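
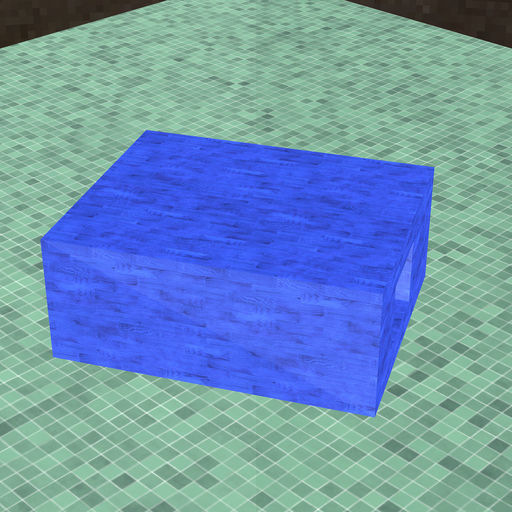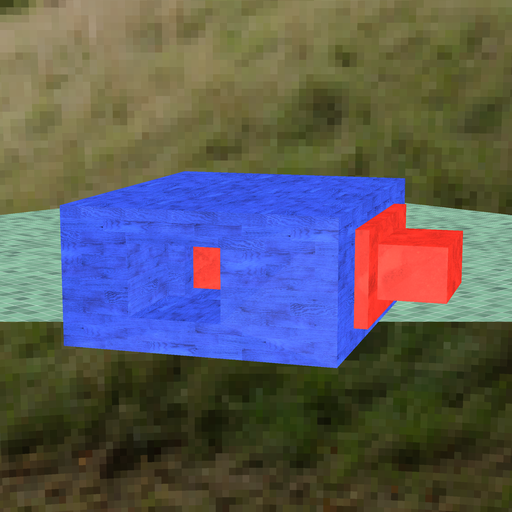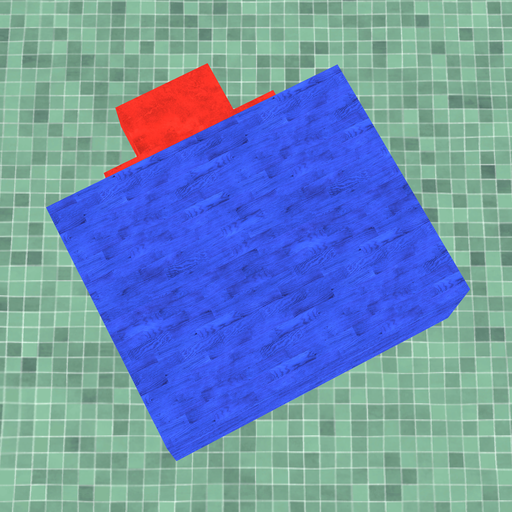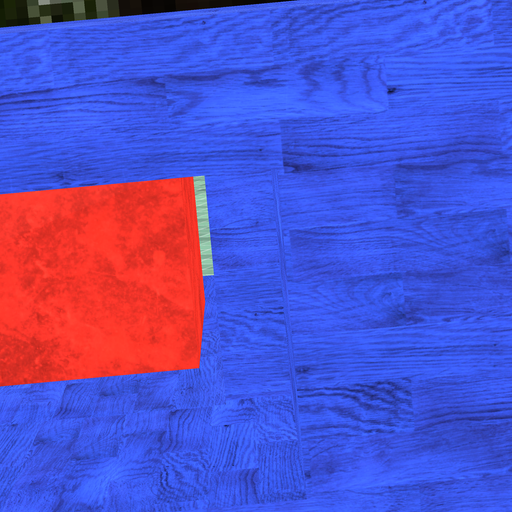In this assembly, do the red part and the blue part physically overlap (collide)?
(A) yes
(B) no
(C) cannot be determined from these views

(B) no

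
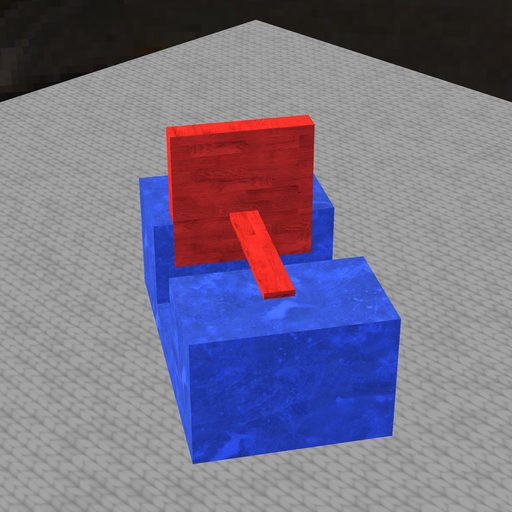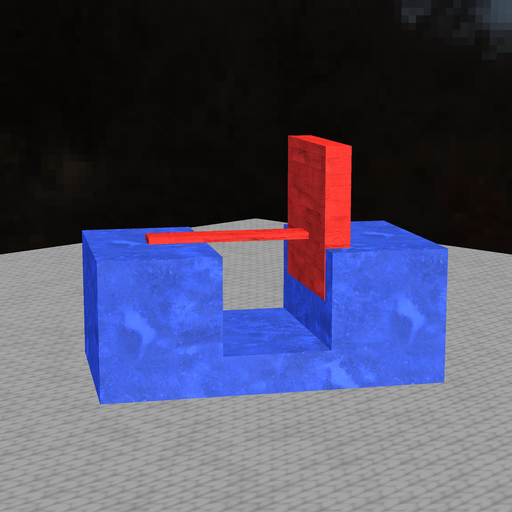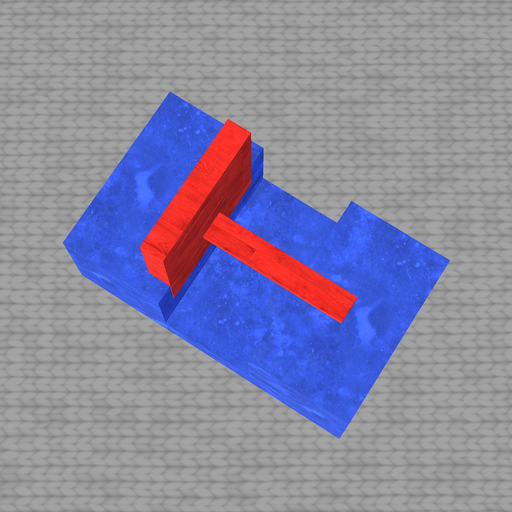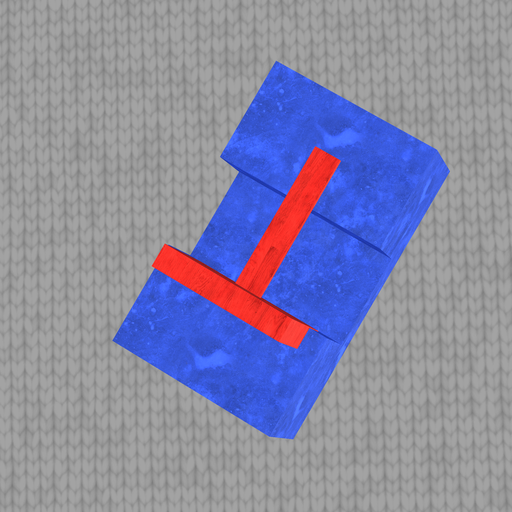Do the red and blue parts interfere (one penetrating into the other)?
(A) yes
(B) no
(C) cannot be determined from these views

(A) yes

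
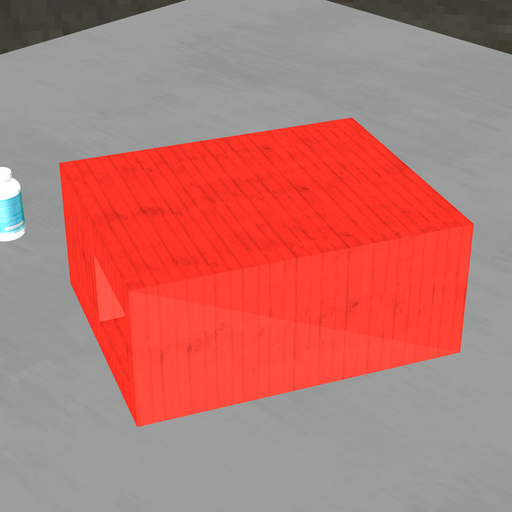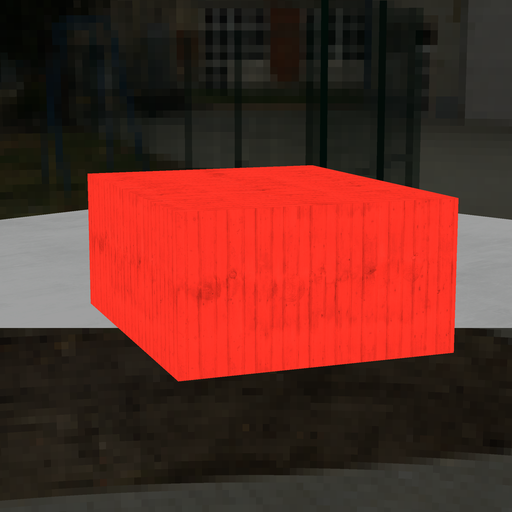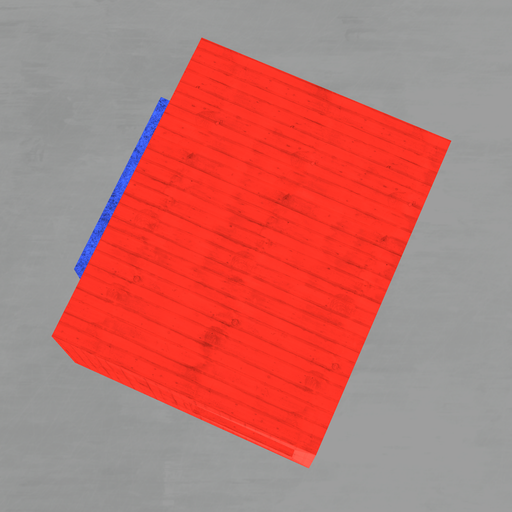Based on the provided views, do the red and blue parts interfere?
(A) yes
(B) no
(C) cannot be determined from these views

(C) cannot be determined from these views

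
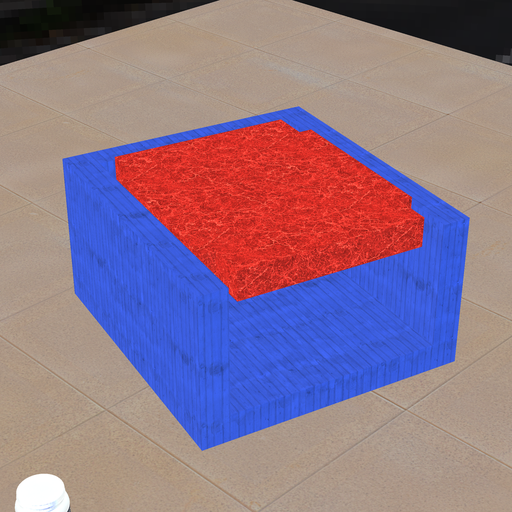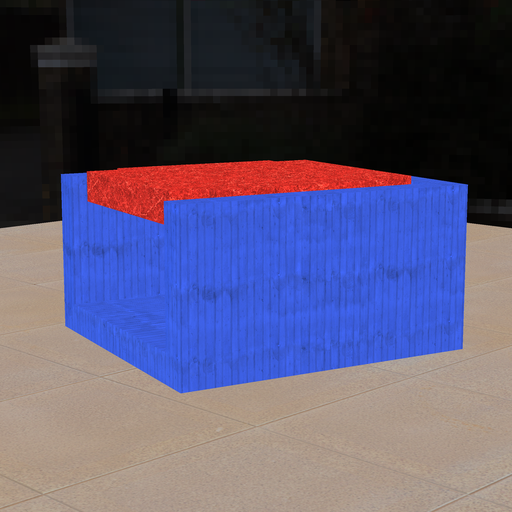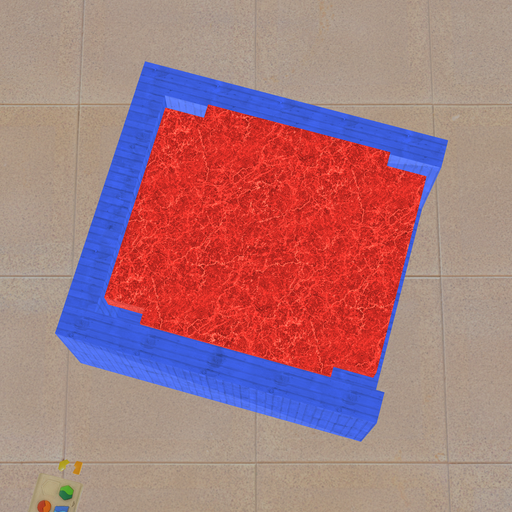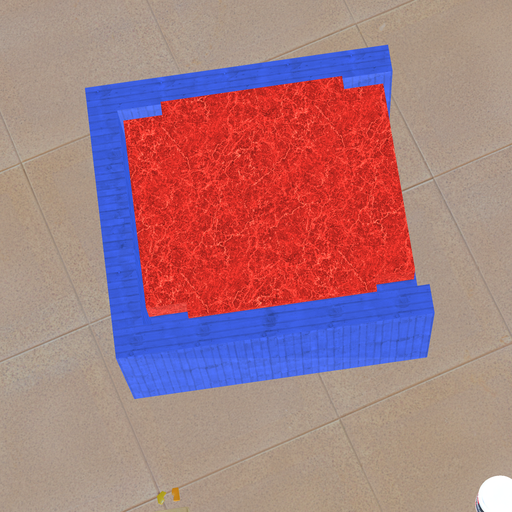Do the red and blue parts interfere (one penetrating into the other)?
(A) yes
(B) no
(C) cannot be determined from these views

(B) no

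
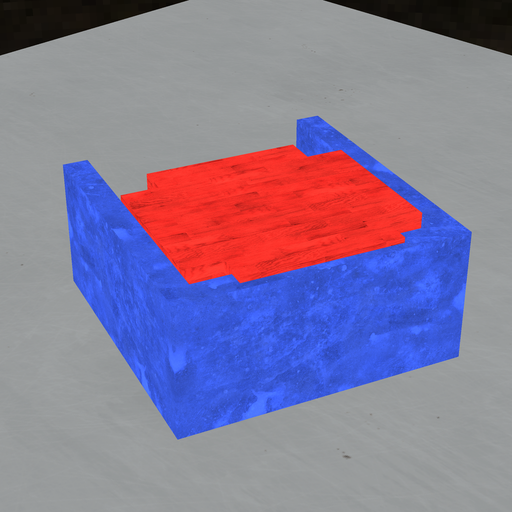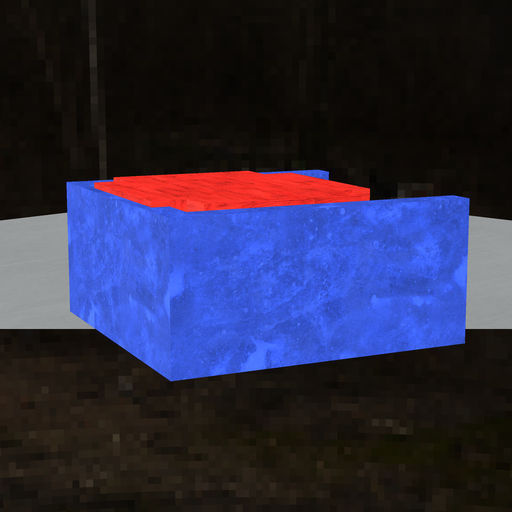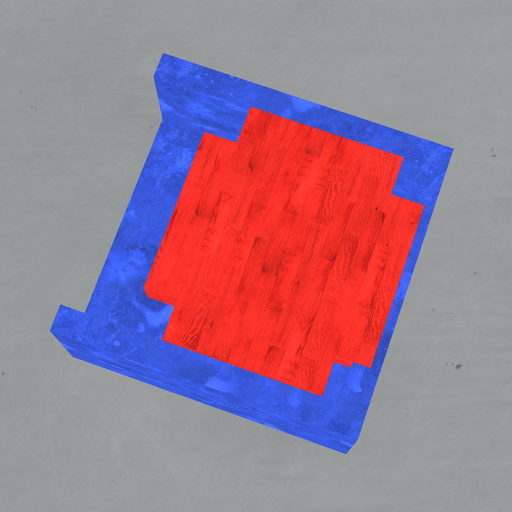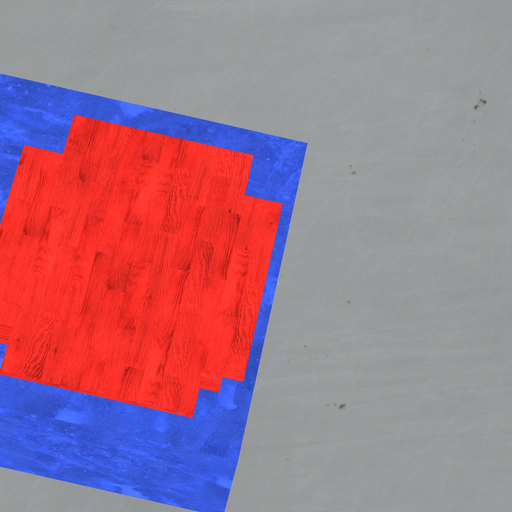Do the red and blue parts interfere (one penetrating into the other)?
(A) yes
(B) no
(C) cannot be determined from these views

(A) yes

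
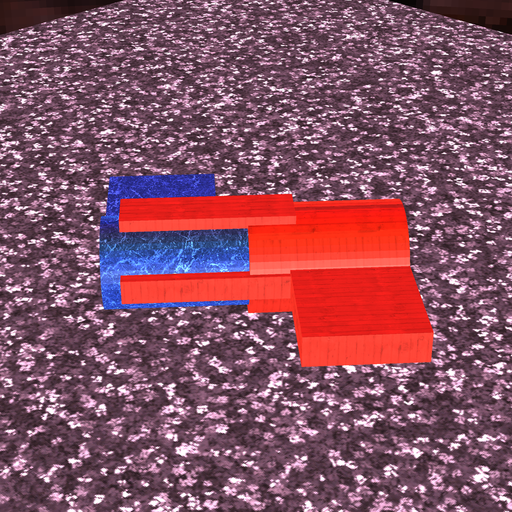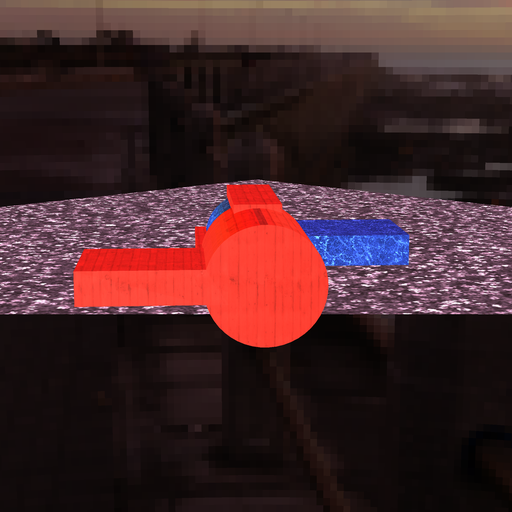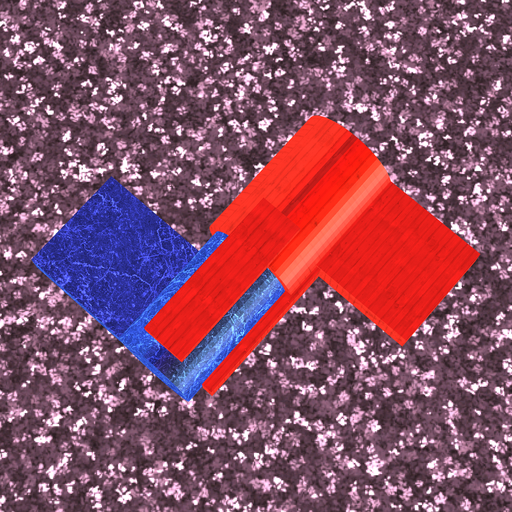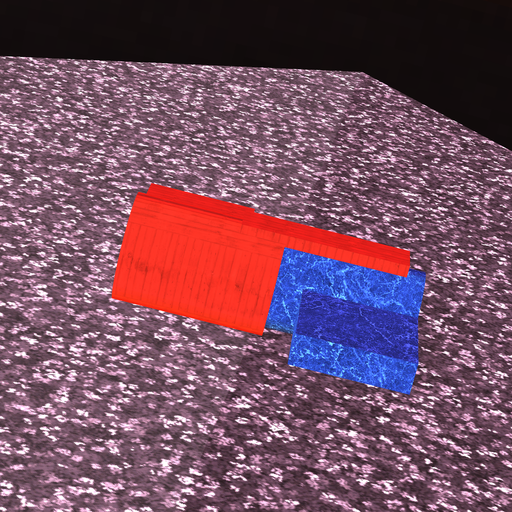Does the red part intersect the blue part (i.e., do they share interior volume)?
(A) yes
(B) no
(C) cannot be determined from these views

(A) yes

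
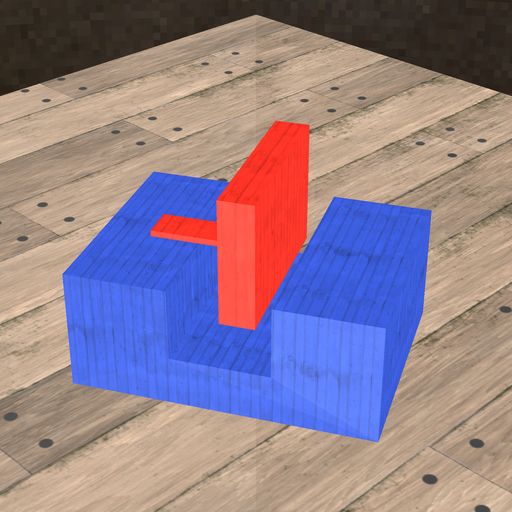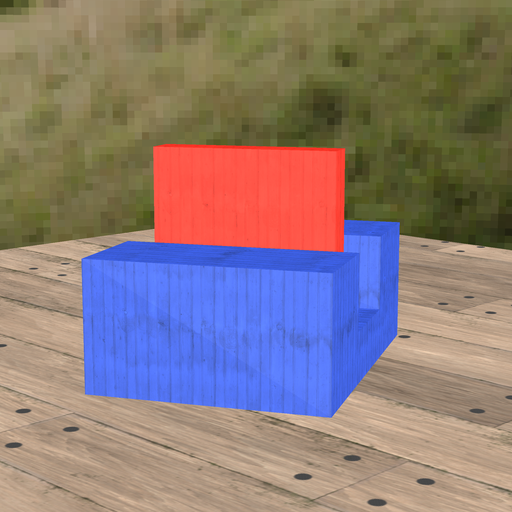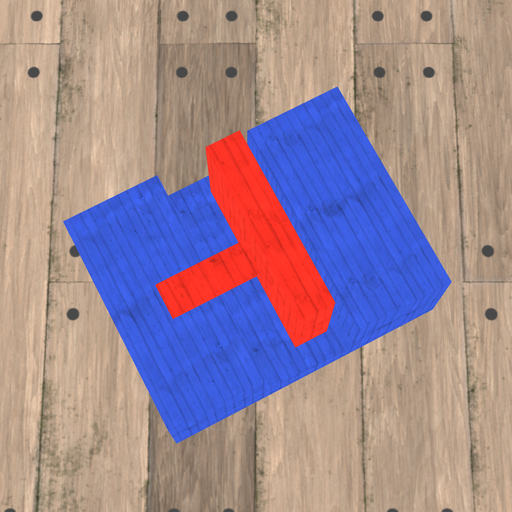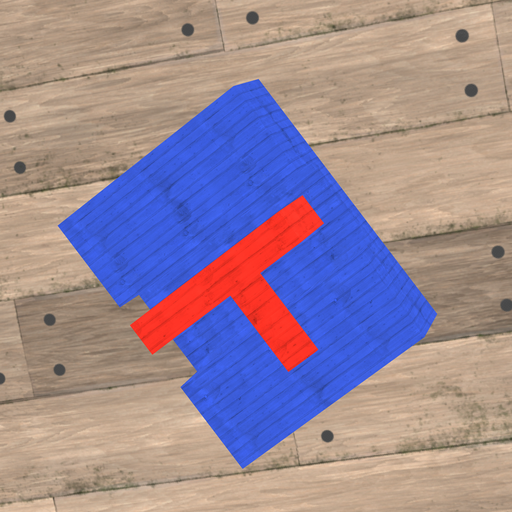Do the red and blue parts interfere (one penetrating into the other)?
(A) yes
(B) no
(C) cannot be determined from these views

(B) no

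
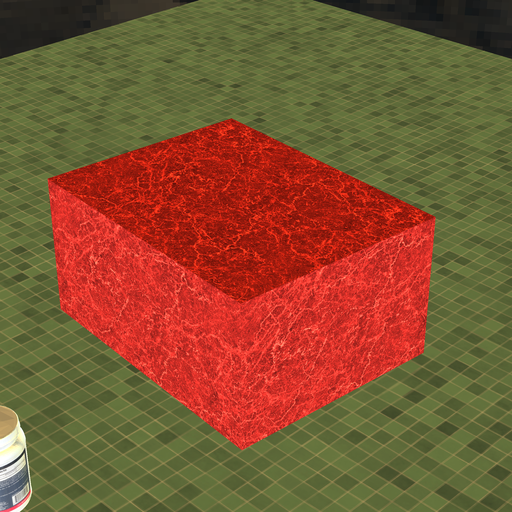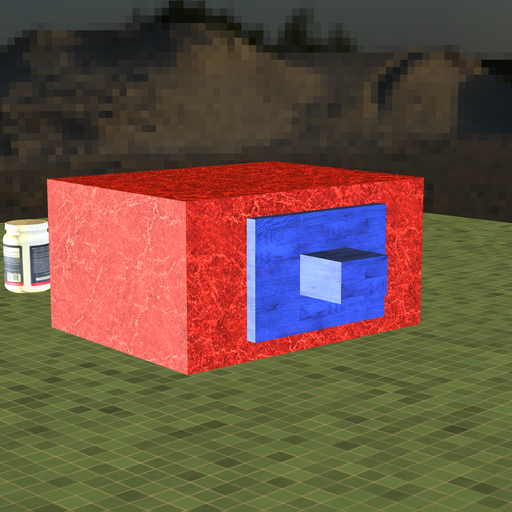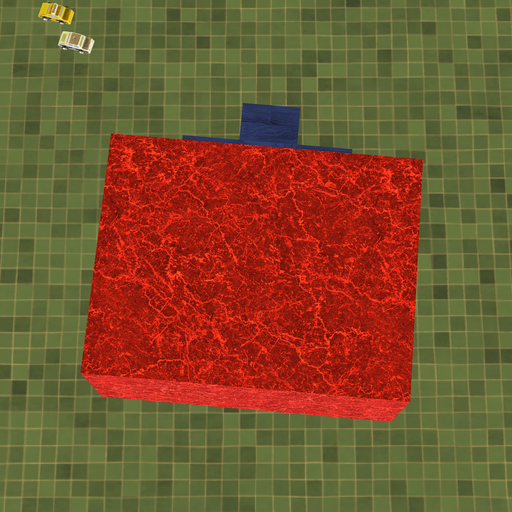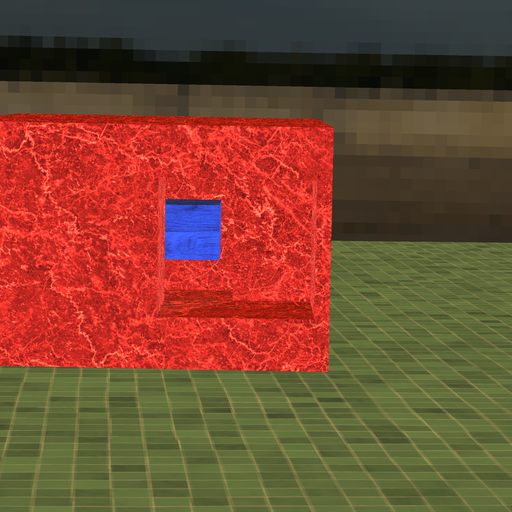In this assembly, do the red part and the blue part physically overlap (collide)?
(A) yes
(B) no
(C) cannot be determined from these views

(B) no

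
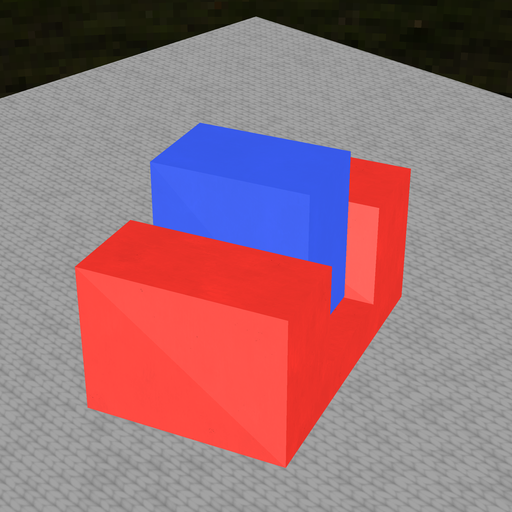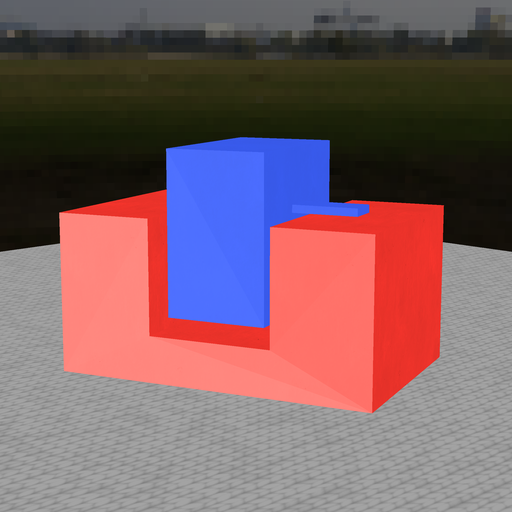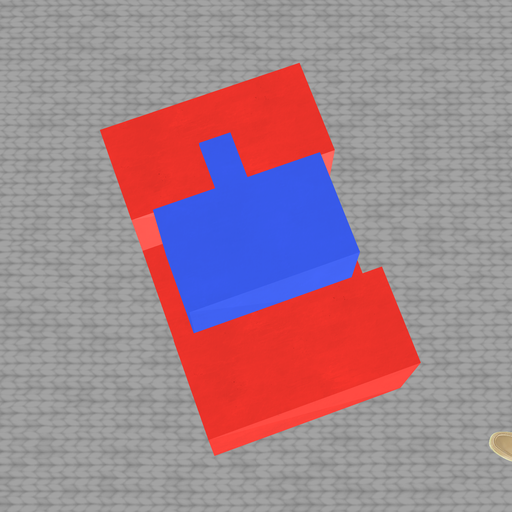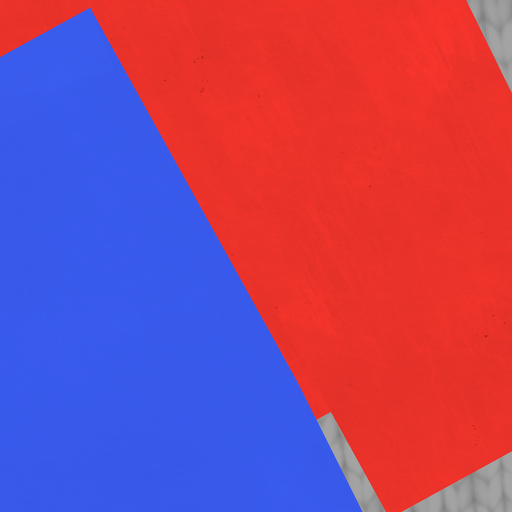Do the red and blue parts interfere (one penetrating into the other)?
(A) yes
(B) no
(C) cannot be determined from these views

(B) no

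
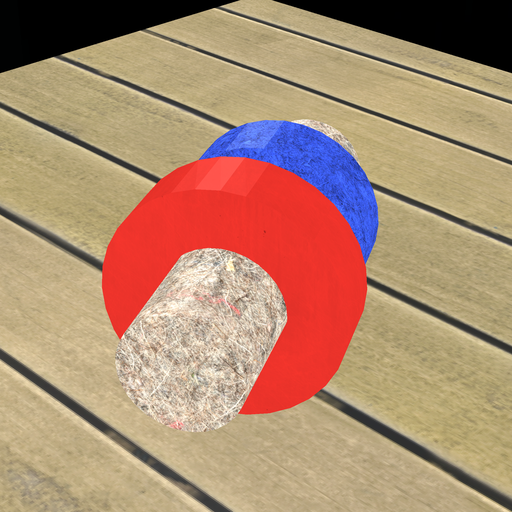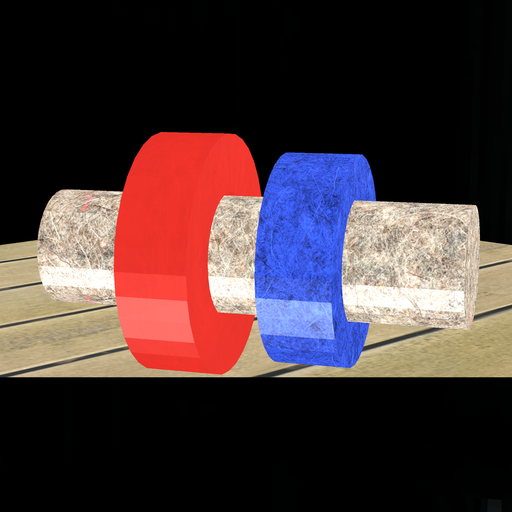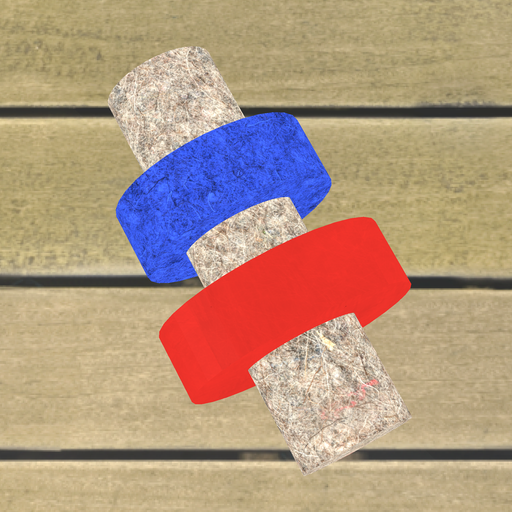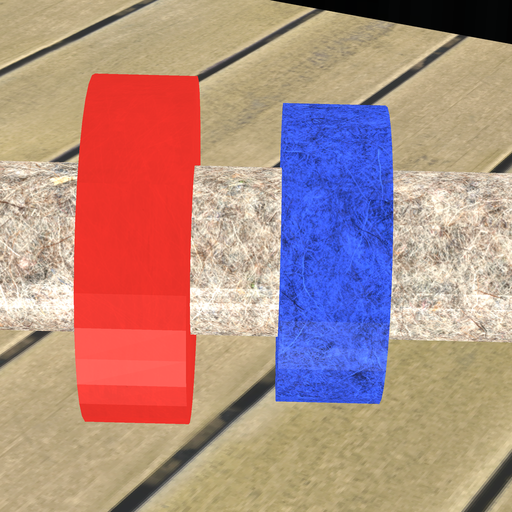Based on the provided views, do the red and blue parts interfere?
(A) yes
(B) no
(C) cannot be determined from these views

(B) no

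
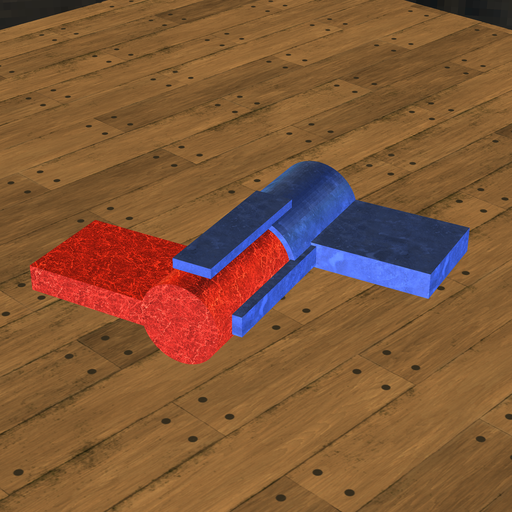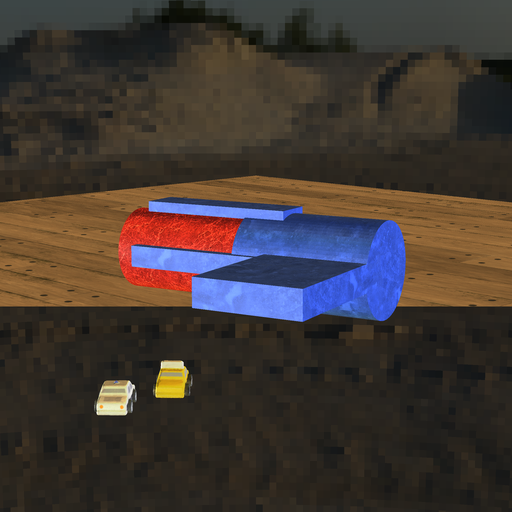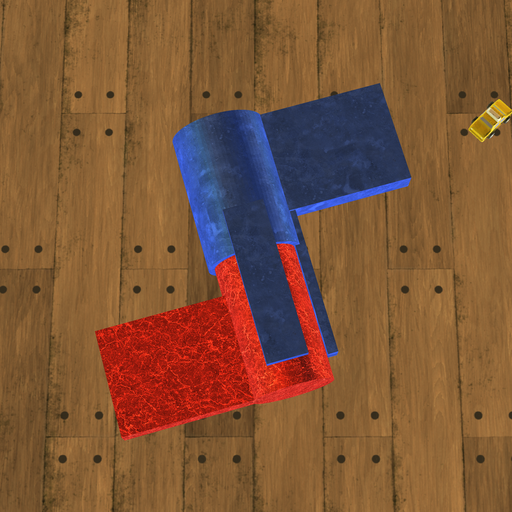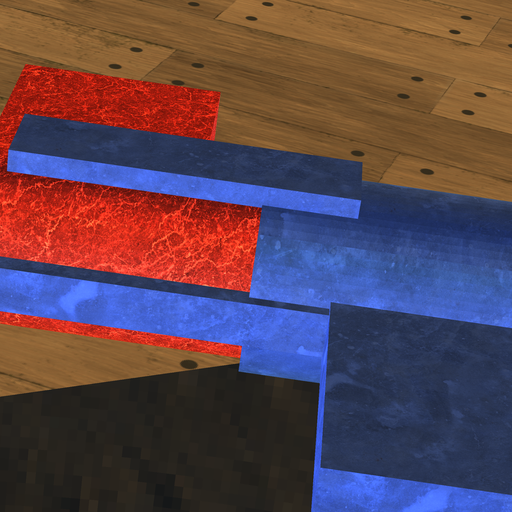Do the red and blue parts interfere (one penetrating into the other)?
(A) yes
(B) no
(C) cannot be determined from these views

(A) yes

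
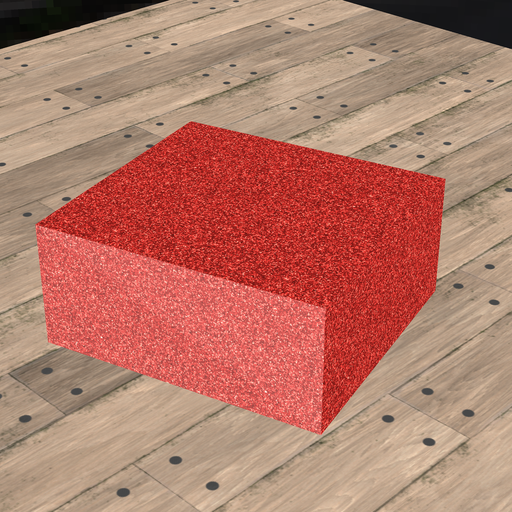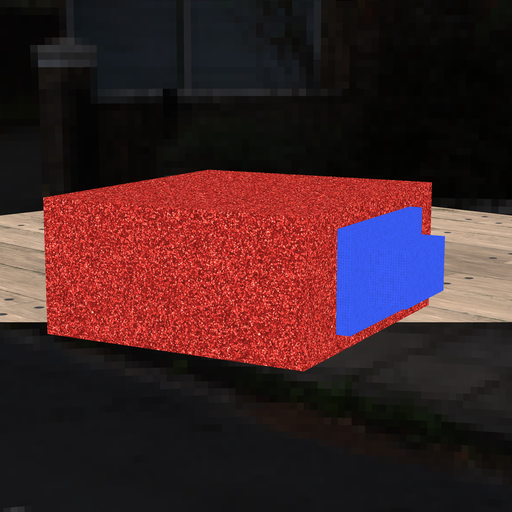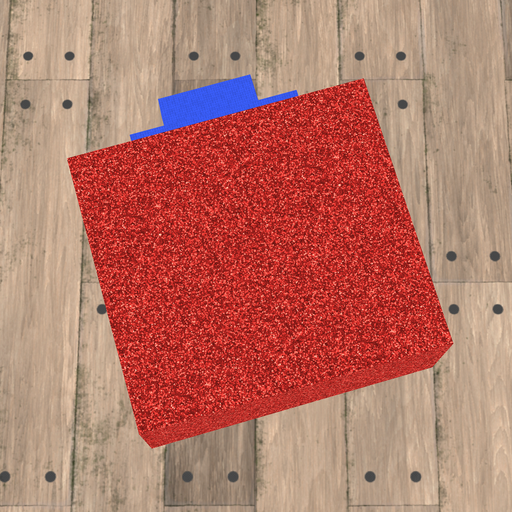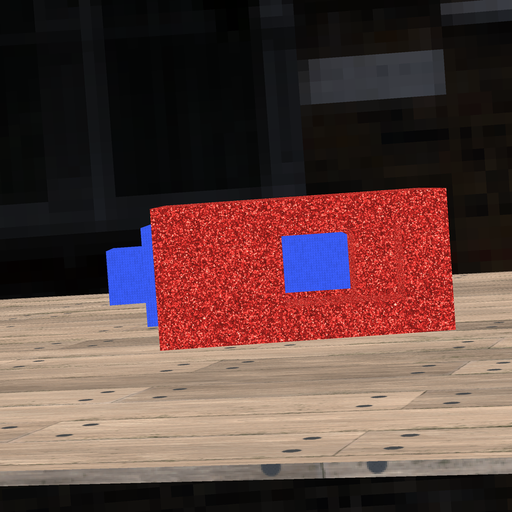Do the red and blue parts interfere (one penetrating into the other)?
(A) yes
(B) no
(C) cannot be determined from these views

(B) no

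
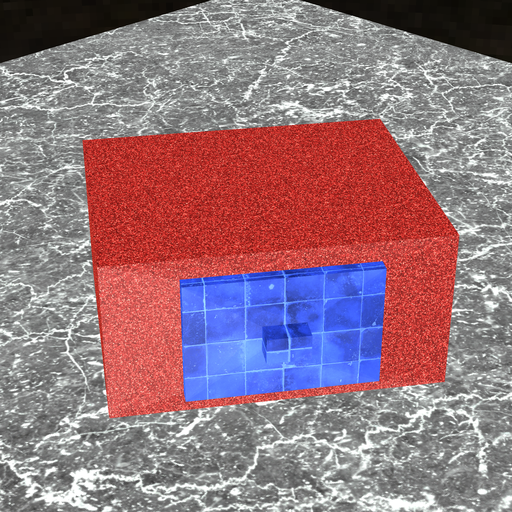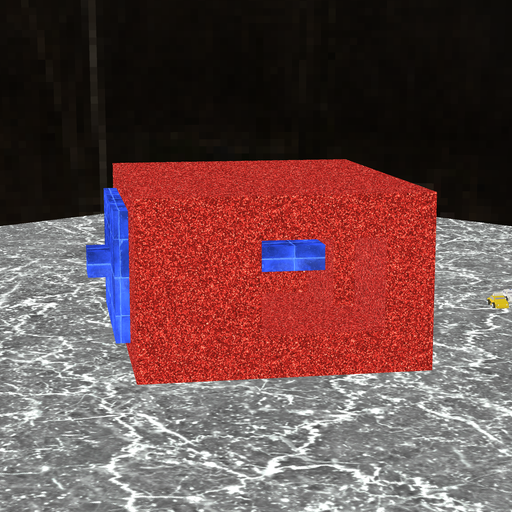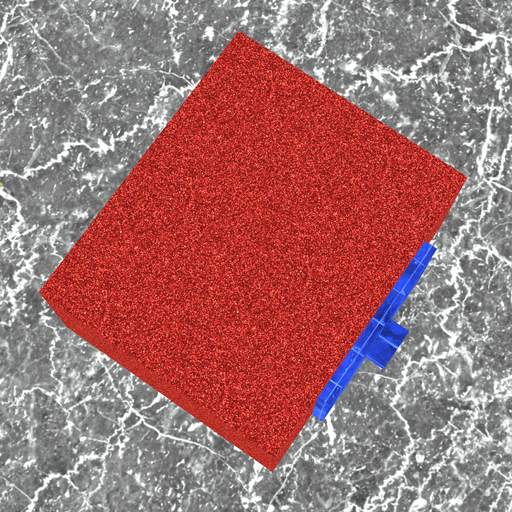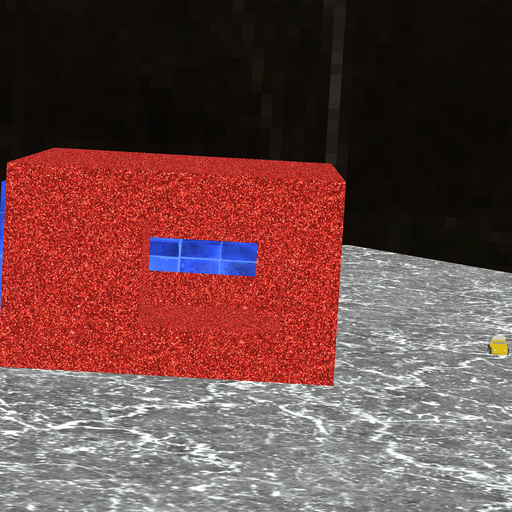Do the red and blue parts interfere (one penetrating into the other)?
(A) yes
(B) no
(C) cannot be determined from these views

(A) yes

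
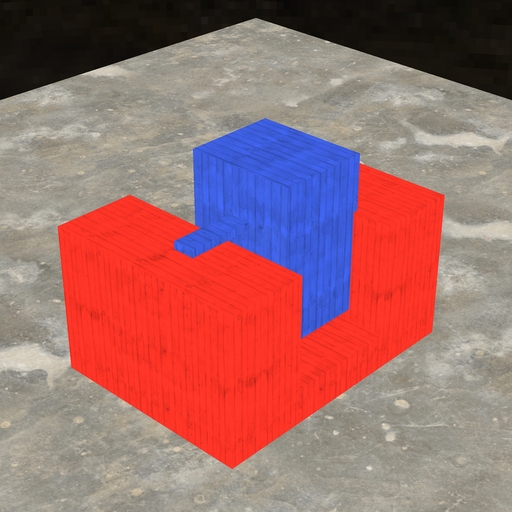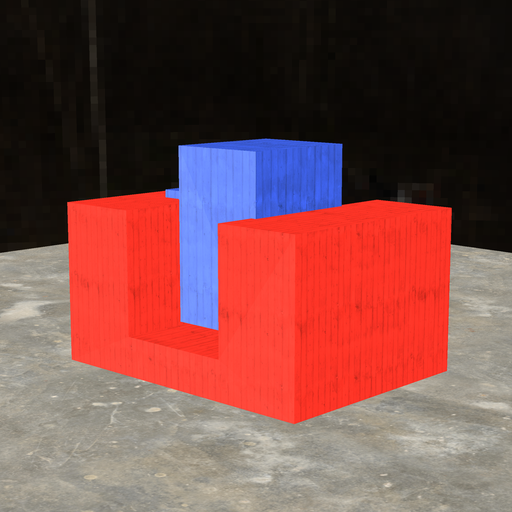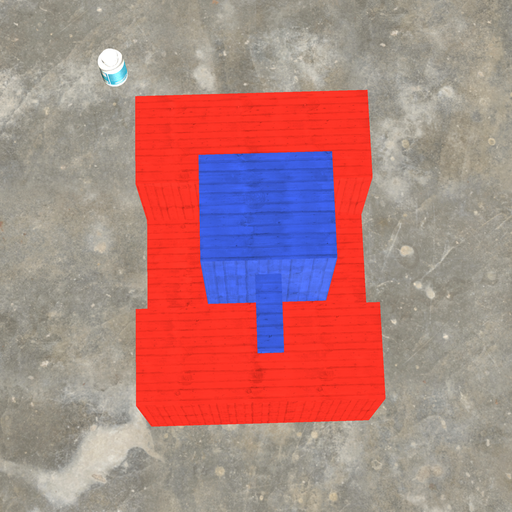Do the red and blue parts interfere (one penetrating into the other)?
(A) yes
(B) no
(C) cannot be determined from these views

(C) cannot be determined from these views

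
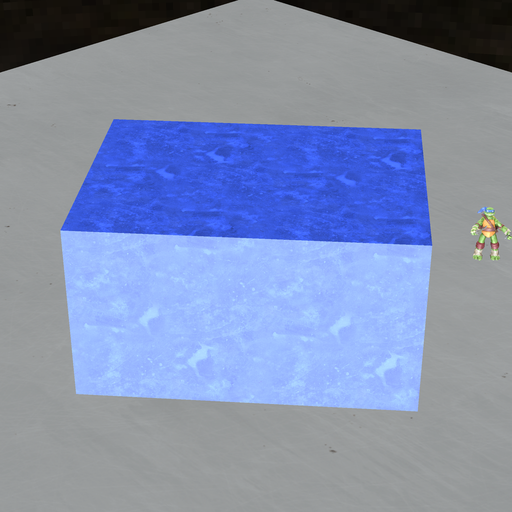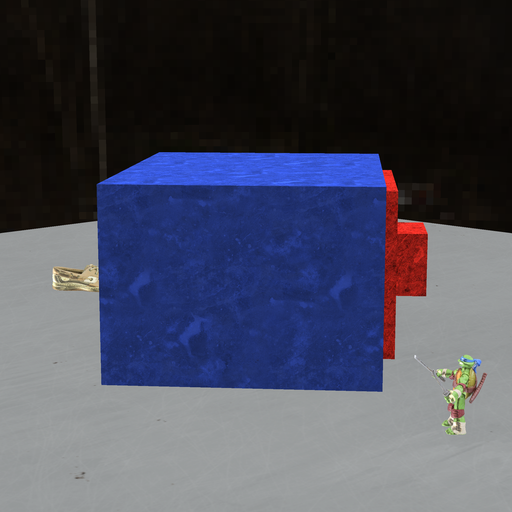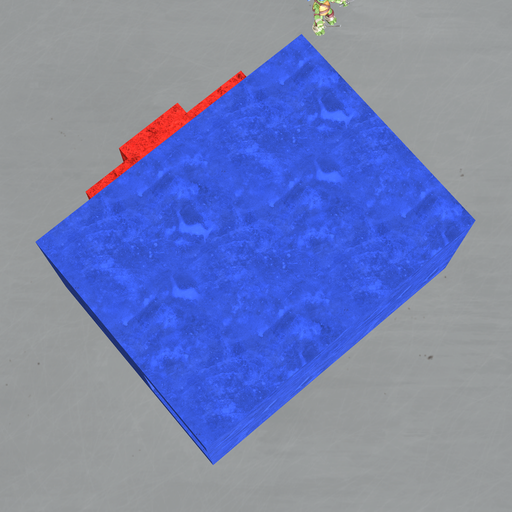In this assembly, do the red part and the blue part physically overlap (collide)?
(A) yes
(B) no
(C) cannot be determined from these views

(C) cannot be determined from these views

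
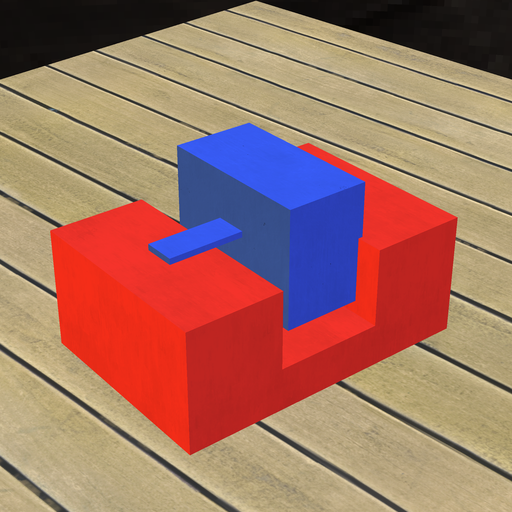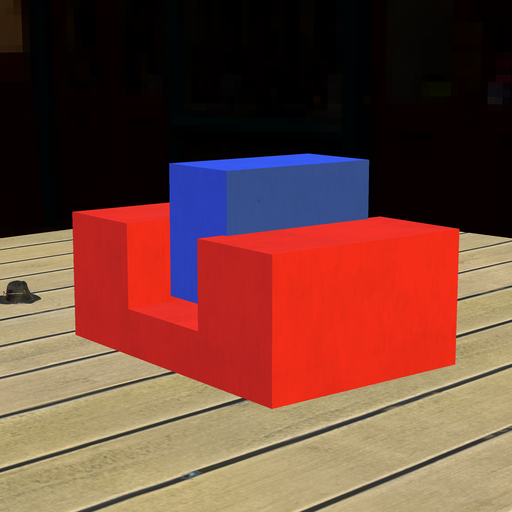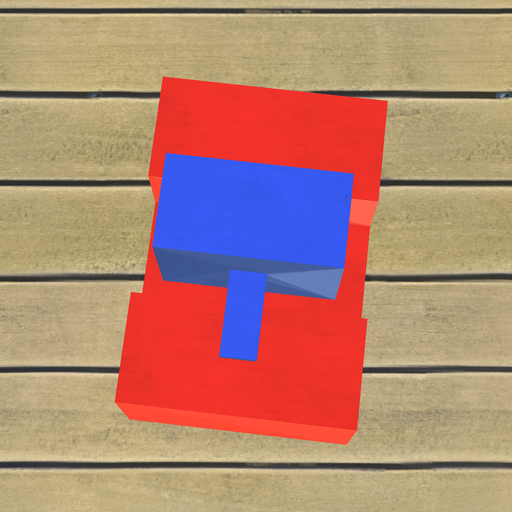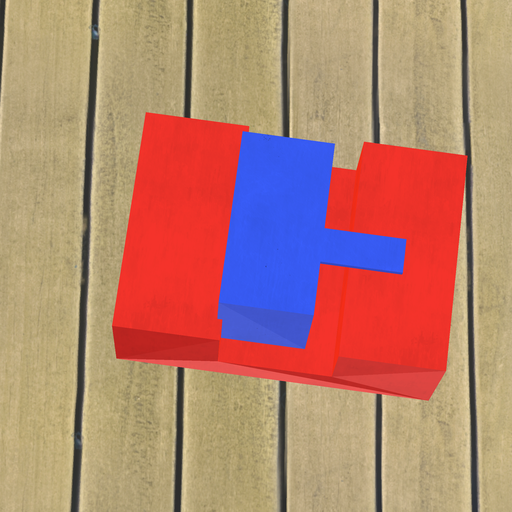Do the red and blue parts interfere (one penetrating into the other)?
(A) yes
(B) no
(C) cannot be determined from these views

(A) yes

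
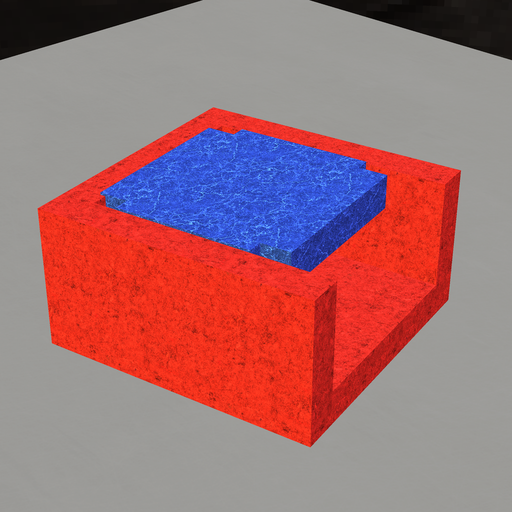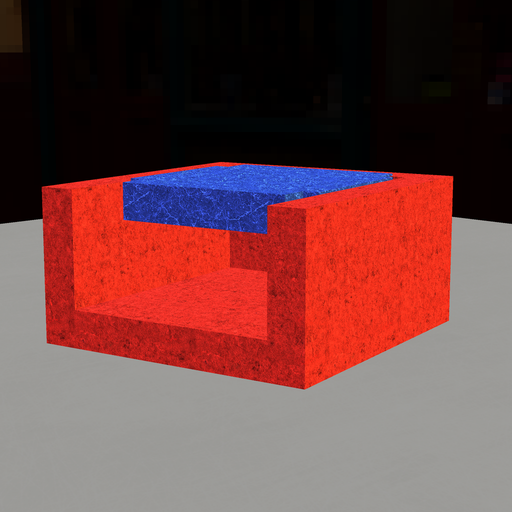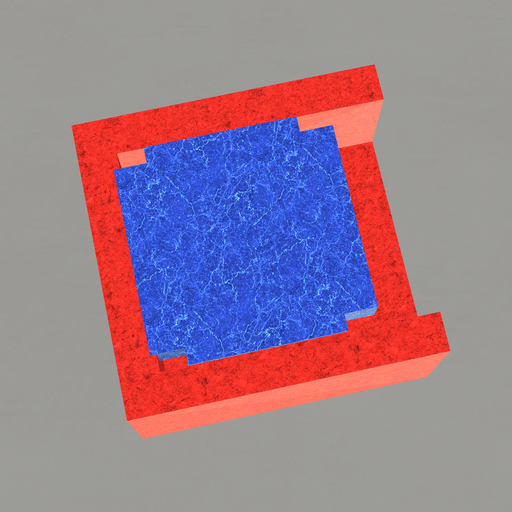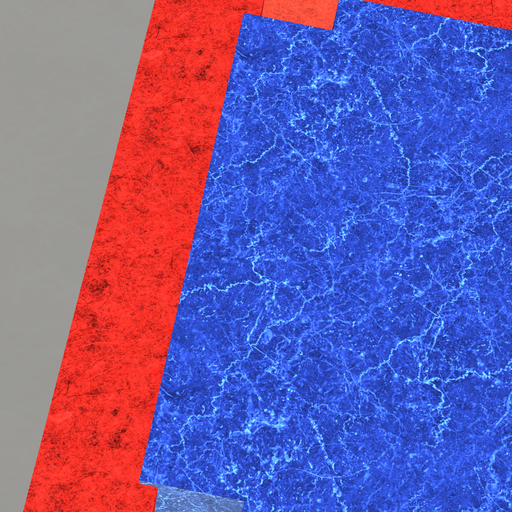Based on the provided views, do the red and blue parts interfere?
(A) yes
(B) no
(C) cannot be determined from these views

(A) yes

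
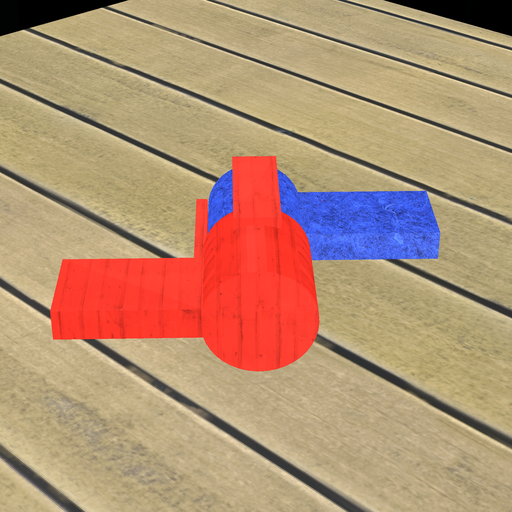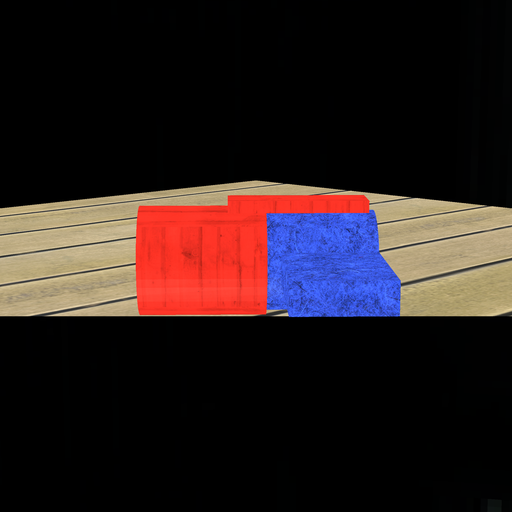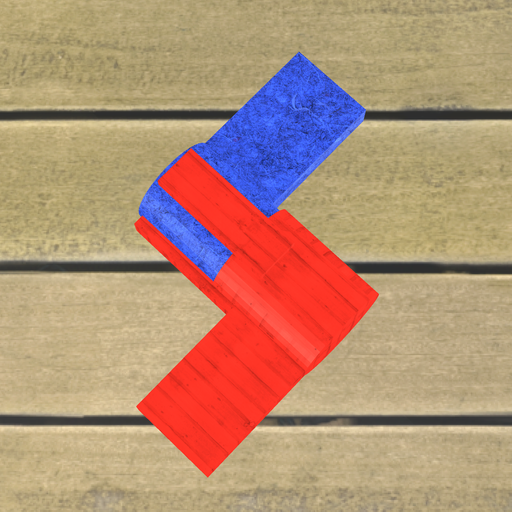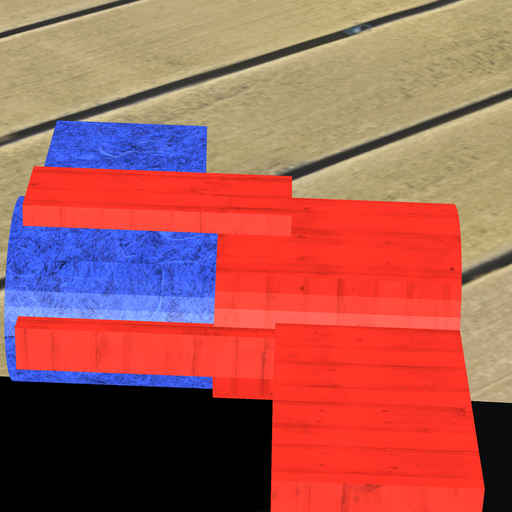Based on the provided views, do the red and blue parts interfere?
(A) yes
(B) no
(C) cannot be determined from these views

(A) yes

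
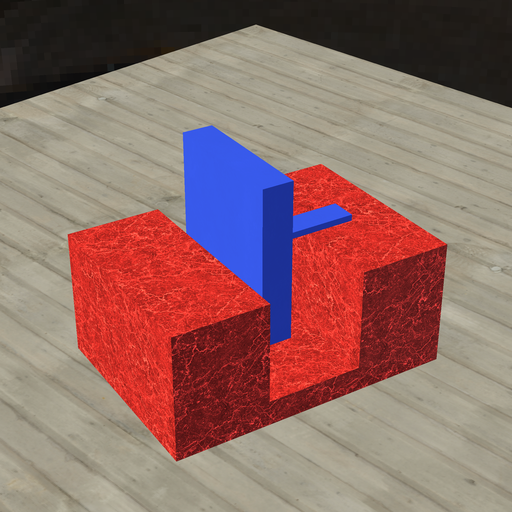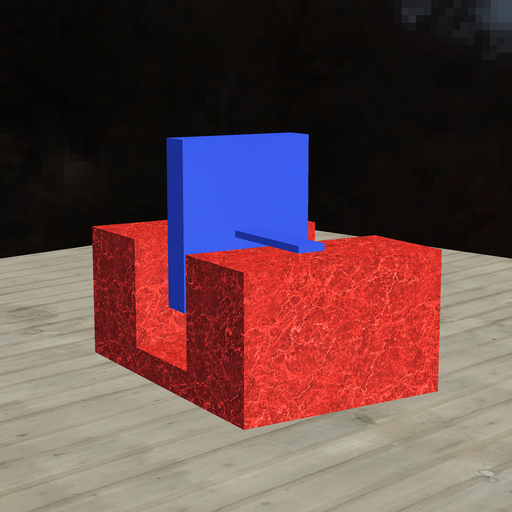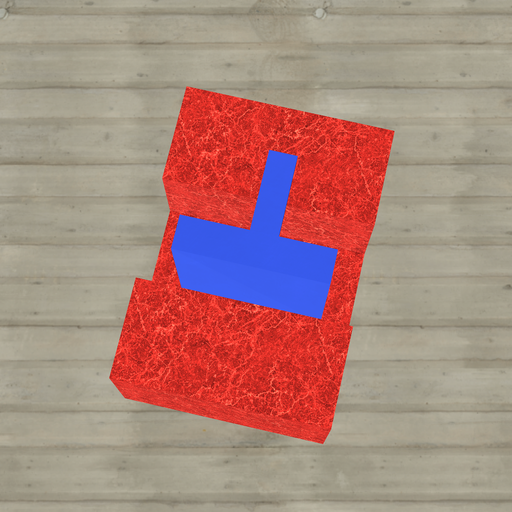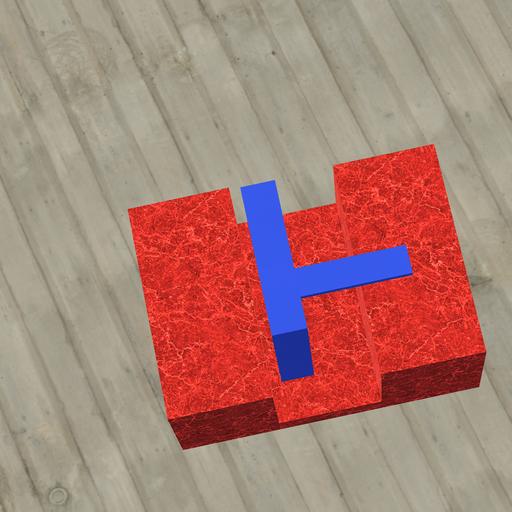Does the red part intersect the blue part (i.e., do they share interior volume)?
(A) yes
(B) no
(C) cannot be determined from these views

(B) no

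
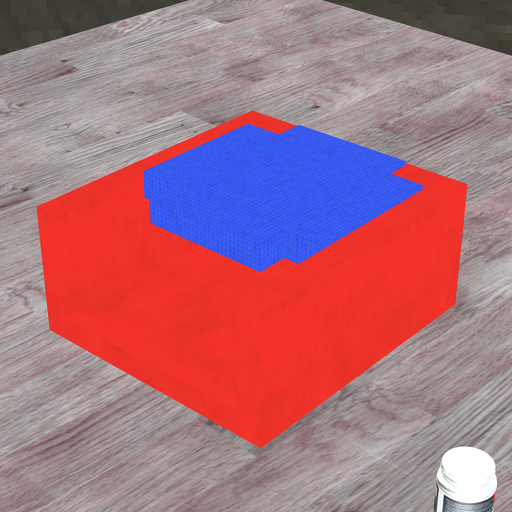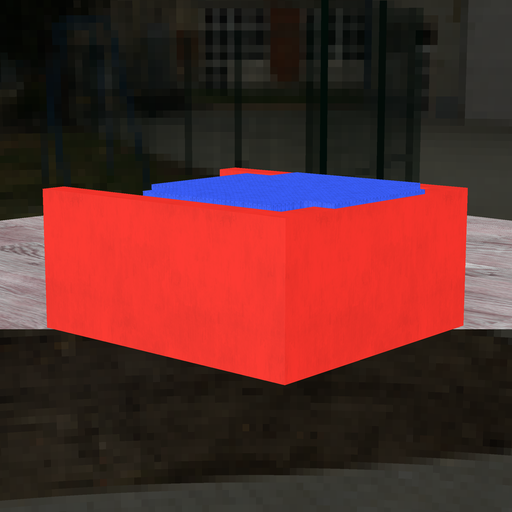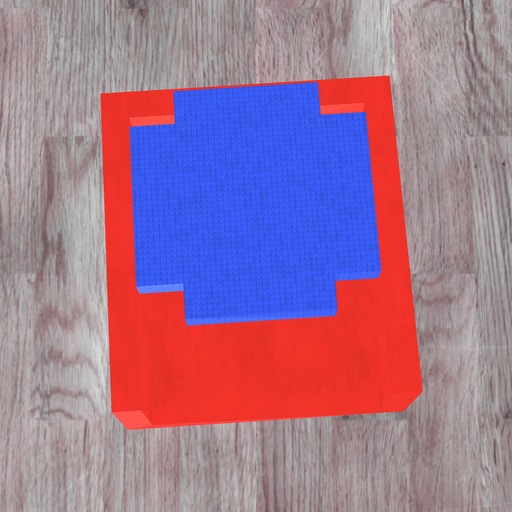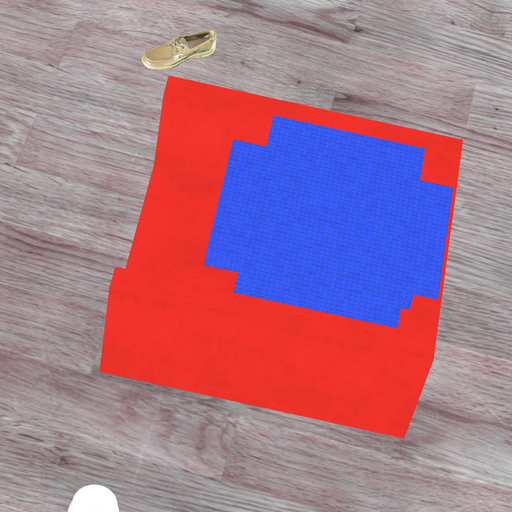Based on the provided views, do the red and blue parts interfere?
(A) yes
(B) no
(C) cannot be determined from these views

(A) yes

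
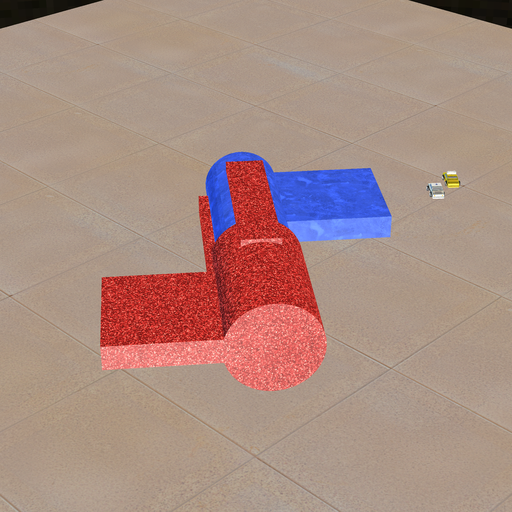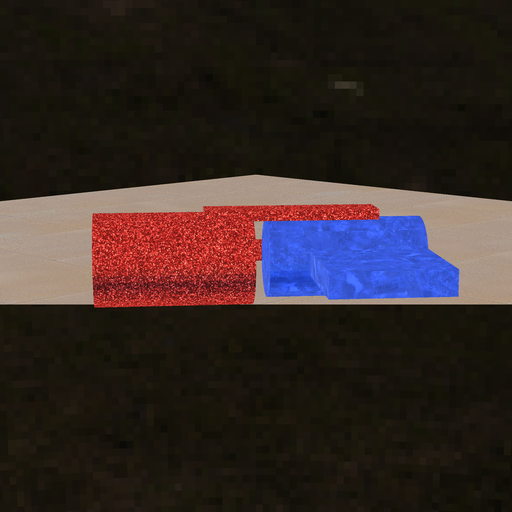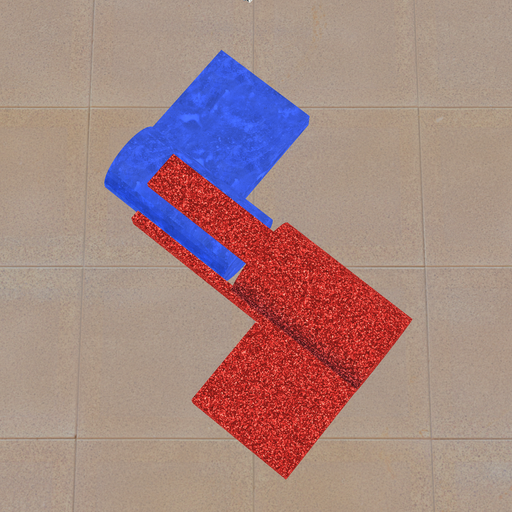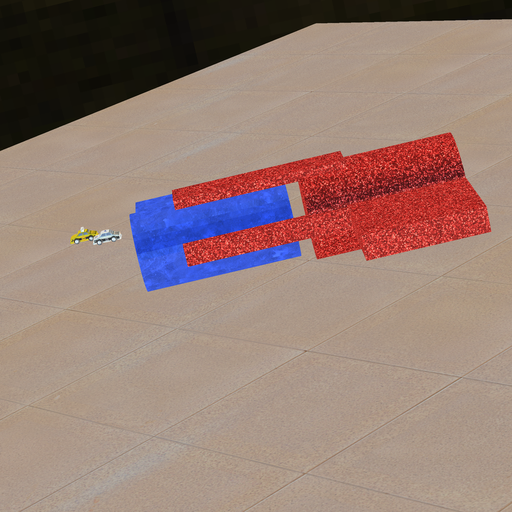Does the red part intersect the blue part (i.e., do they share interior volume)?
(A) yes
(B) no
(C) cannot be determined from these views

(B) no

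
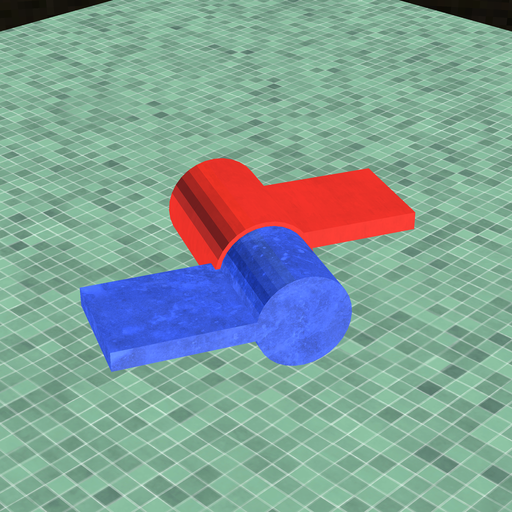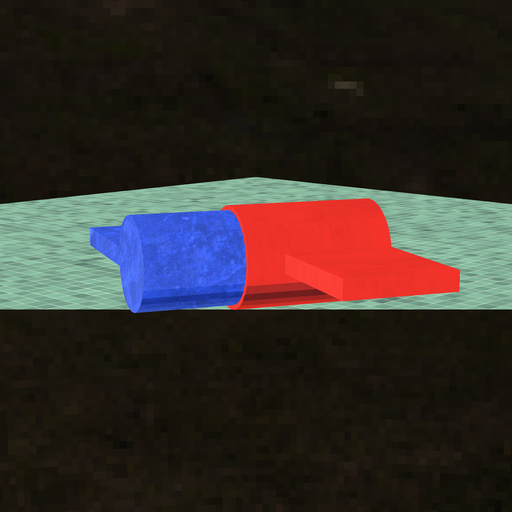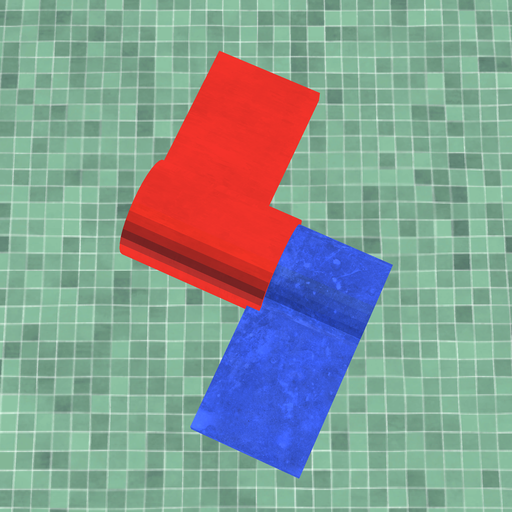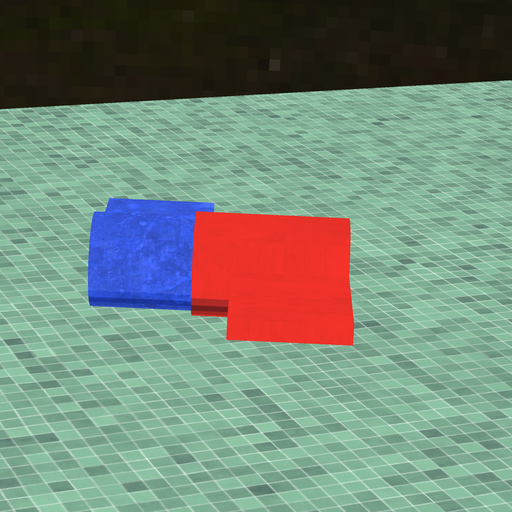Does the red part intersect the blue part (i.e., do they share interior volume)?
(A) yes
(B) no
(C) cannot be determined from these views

(A) yes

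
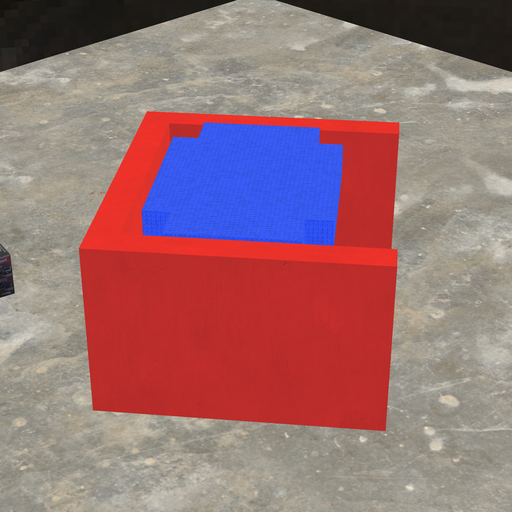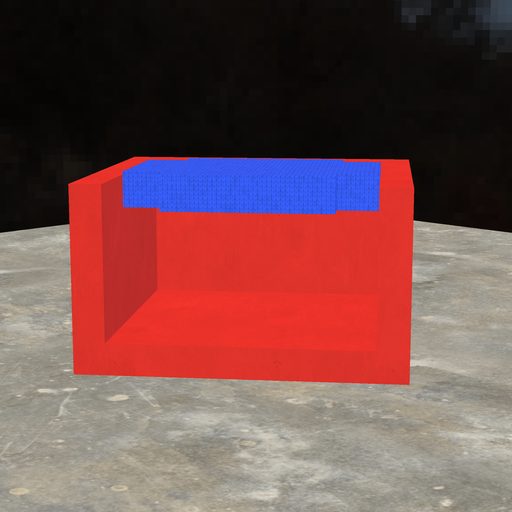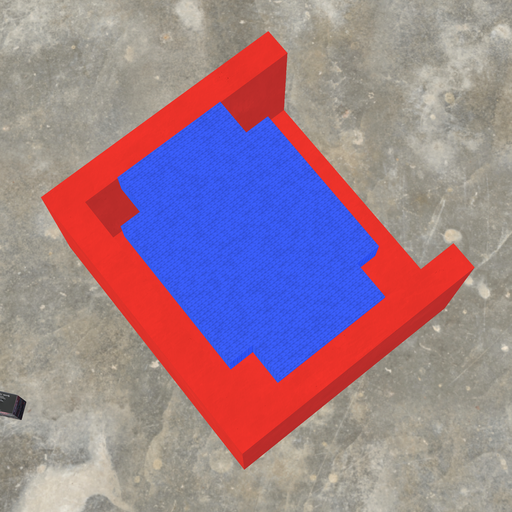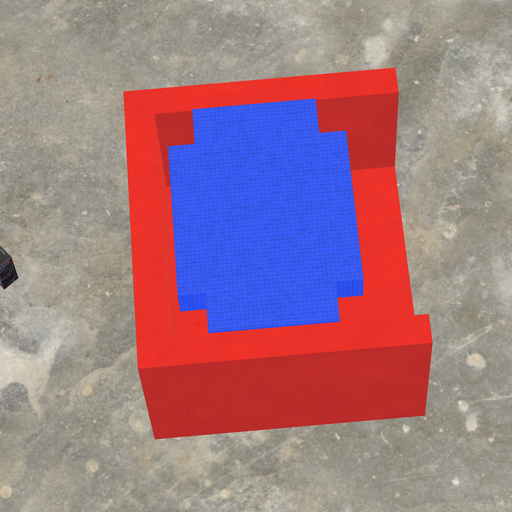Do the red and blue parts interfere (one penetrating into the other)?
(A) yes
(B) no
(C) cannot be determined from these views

(B) no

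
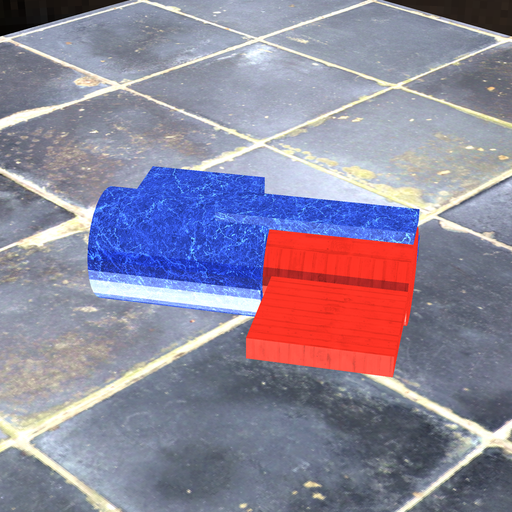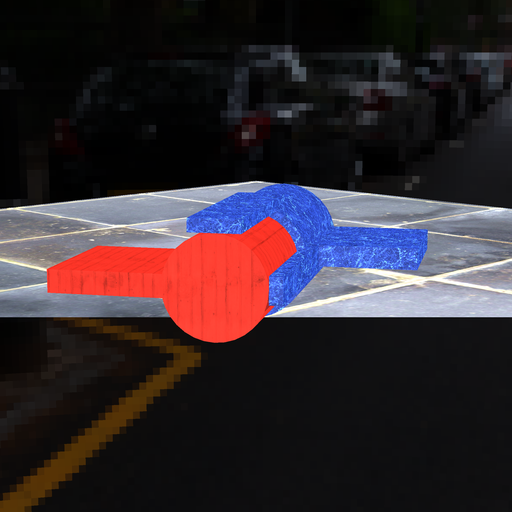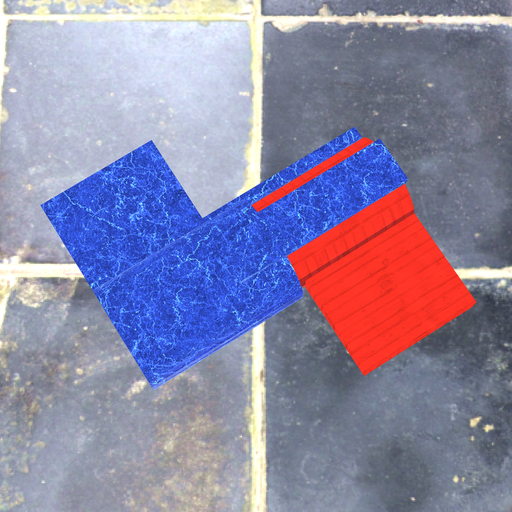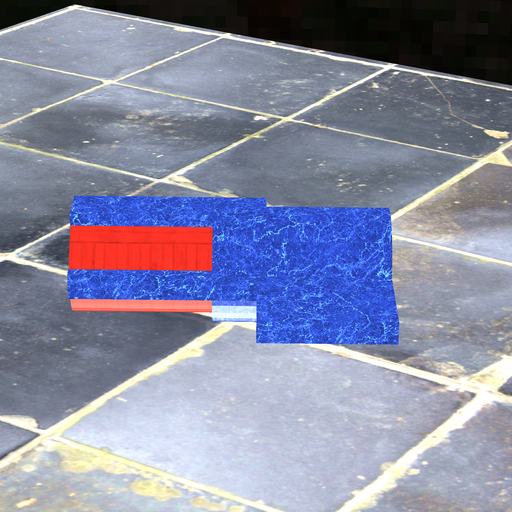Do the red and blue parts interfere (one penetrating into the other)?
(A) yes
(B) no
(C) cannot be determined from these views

(A) yes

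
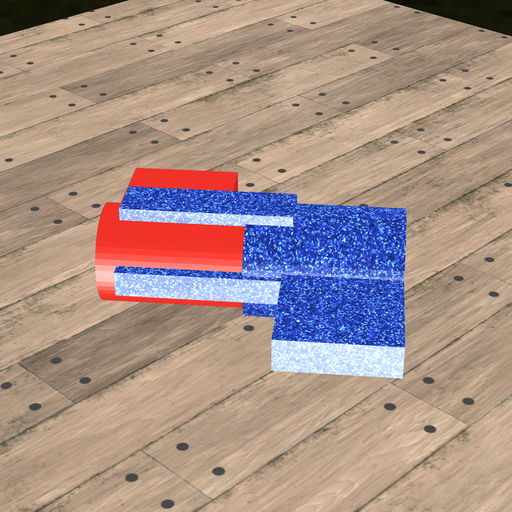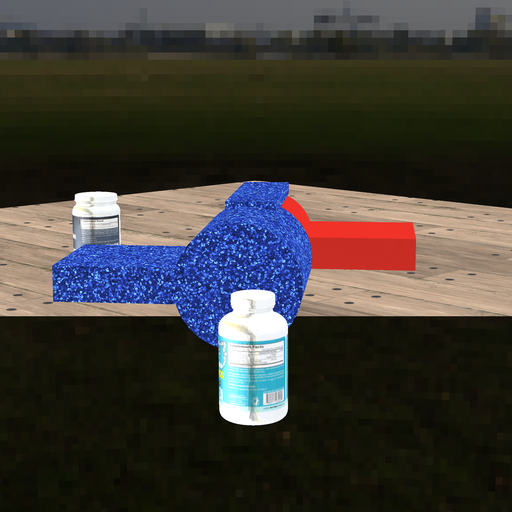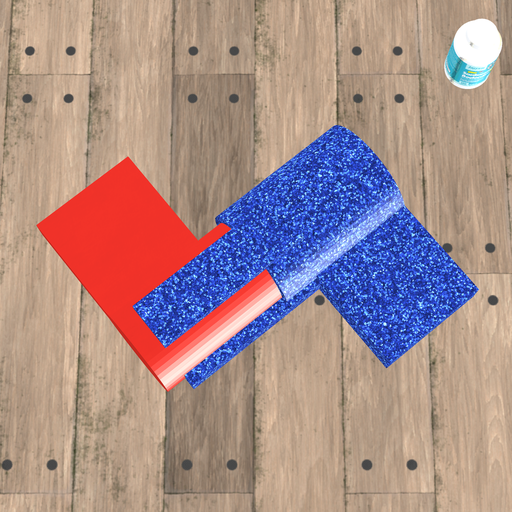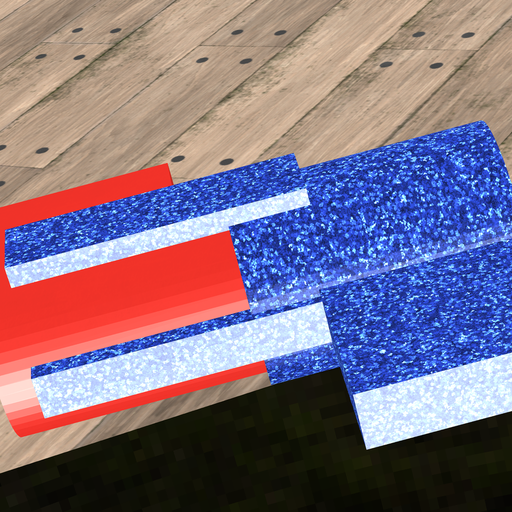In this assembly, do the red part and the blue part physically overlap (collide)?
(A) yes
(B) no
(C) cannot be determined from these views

(A) yes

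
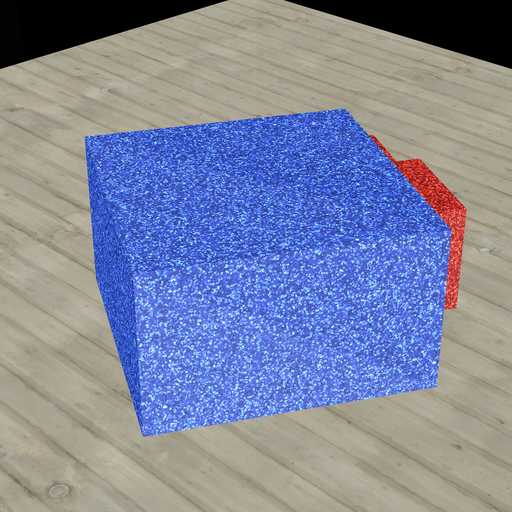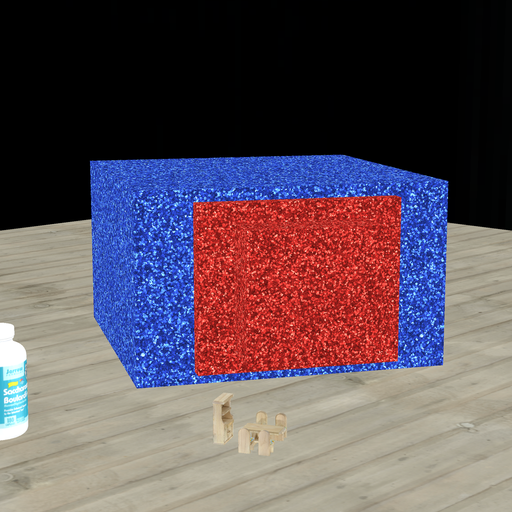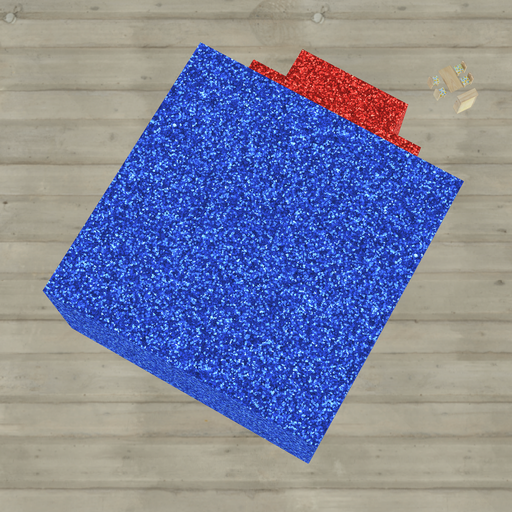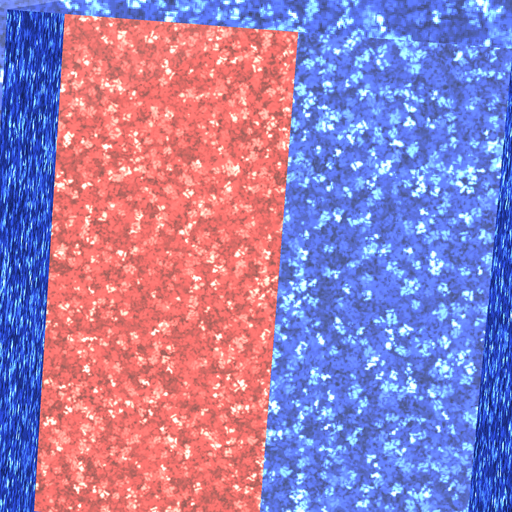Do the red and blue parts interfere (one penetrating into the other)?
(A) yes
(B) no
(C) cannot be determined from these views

(A) yes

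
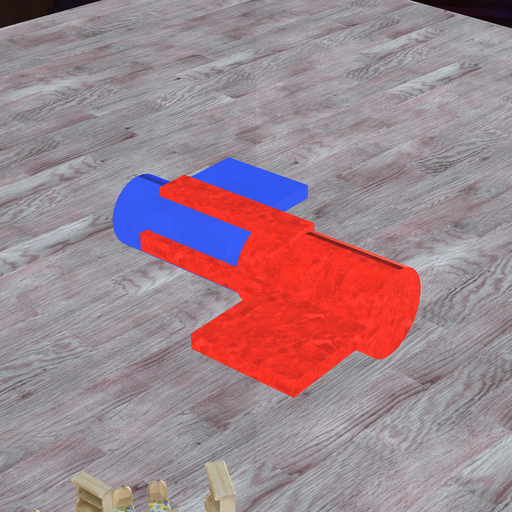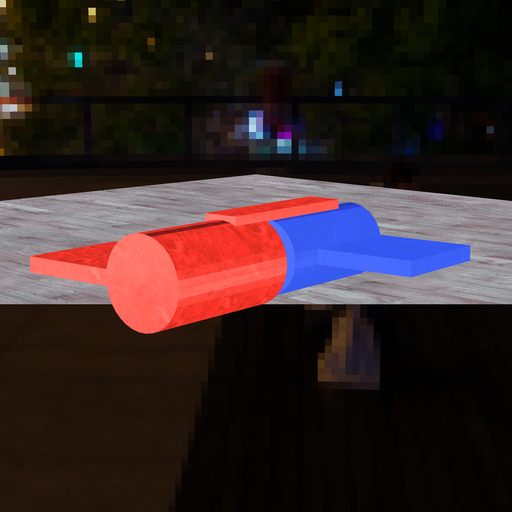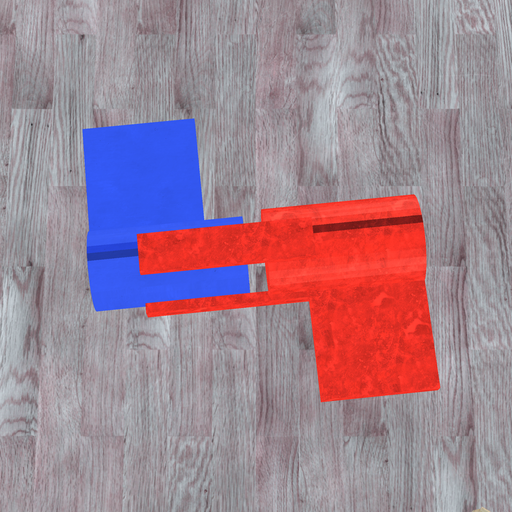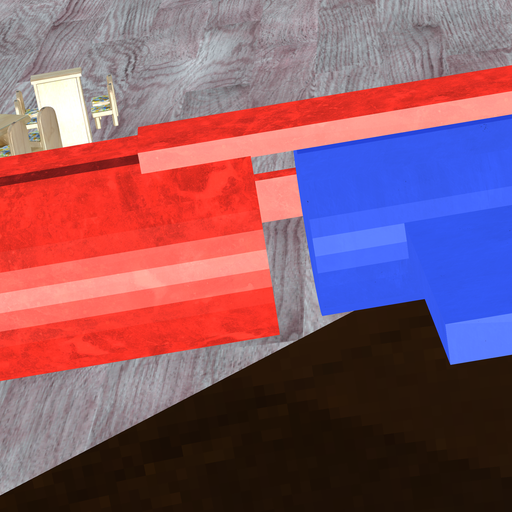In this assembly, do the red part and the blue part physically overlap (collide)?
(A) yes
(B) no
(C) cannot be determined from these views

(B) no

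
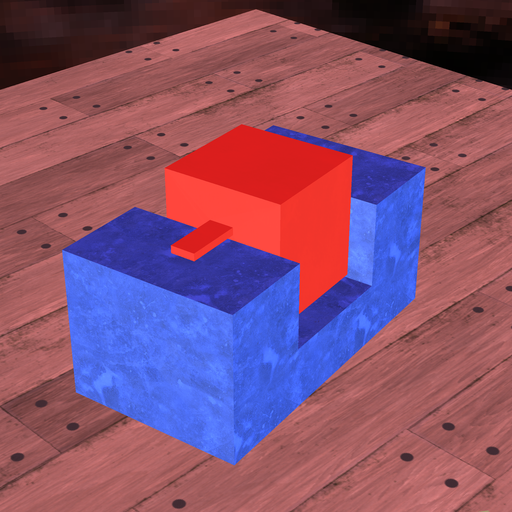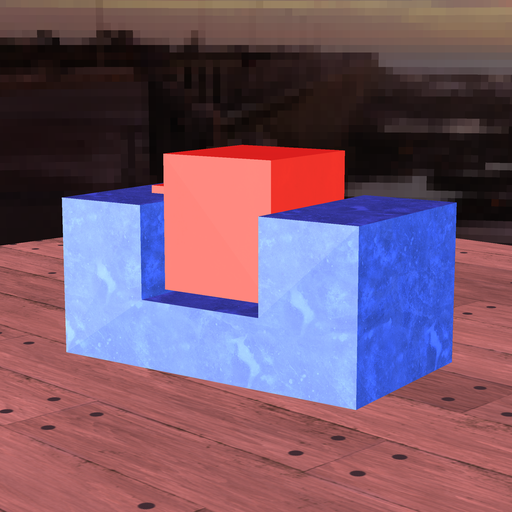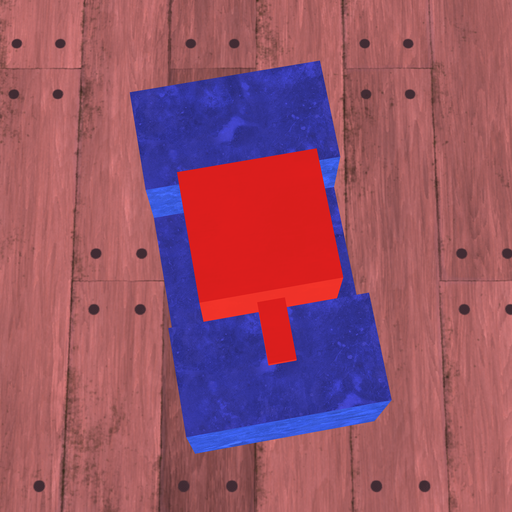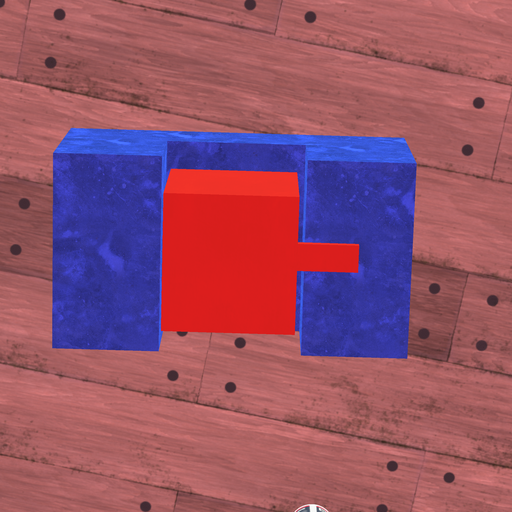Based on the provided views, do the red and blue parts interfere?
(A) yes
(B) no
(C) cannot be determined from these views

(B) no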